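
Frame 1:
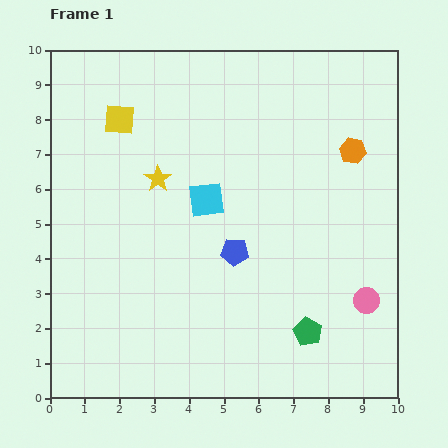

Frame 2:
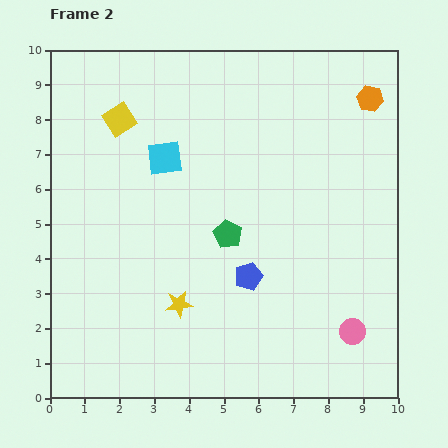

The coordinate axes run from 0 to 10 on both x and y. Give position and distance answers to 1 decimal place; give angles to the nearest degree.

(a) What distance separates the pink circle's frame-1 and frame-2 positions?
1.0

The pink circle moved from (9.1, 2.8) to (8.7, 1.9), a distance of √(0.4² + 0.9²) ≈ 1.0.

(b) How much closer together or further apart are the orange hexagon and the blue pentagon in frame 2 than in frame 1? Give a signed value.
+1.7

Distance in frame 1: 4.5. Distance in frame 2: 6.2.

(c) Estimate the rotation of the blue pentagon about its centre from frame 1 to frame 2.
24° counter-clockwise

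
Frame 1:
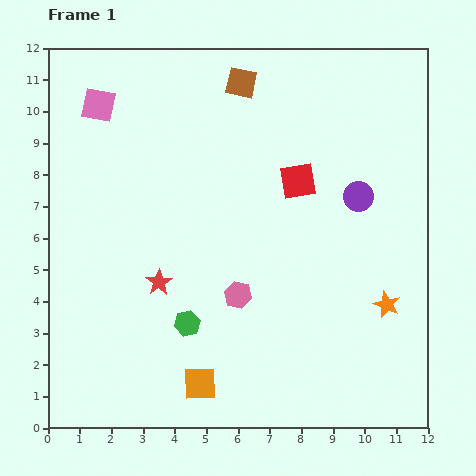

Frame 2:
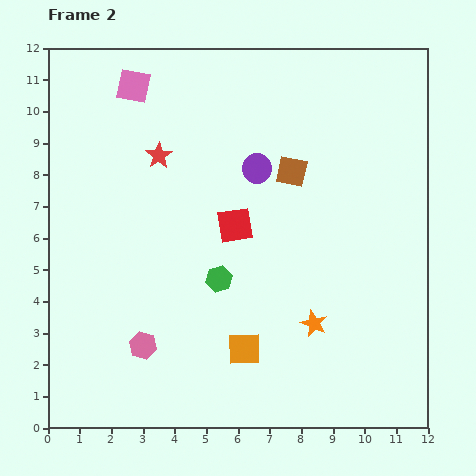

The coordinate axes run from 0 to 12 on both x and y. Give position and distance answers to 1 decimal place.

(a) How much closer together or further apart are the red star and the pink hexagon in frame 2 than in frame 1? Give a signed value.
+3.5

Distance in frame 1: 2.5. Distance in frame 2: 6.0.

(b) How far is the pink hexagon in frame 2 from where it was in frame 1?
3.4

The pink hexagon moved from (6.0, 4.2) to (3.0, 2.6), a distance of √(3.0² + 1.6²) ≈ 3.4.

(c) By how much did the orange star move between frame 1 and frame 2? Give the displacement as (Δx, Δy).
(-2.3, -0.6)

The orange star was at (10.7, 3.9) in frame 1 and (8.4, 3.3) in frame 2.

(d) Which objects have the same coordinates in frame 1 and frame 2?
none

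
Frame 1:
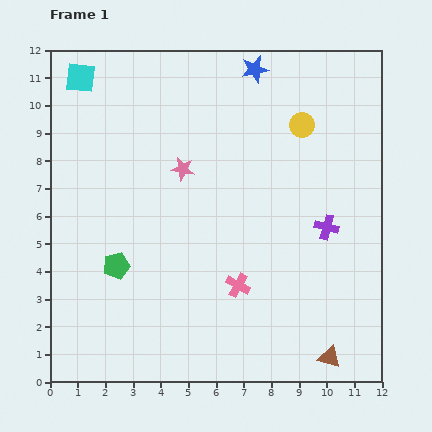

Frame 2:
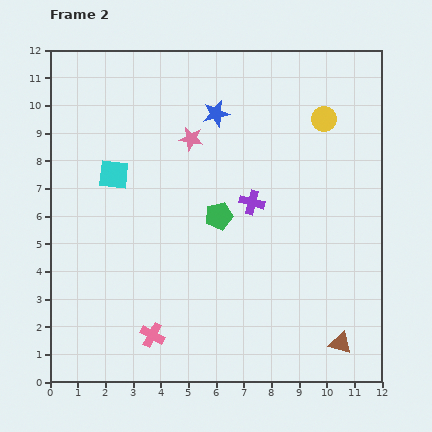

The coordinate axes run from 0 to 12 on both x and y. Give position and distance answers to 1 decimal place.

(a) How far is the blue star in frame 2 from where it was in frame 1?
2.1

The blue star moved from (7.4, 11.3) to (6.0, 9.7), a distance of √(1.4² + 1.6²) ≈ 2.1.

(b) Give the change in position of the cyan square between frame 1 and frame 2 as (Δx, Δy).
(1.2, -3.5)

The cyan square was at (1.1, 11.0) in frame 1 and (2.3, 7.5) in frame 2.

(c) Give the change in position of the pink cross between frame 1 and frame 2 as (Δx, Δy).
(-3.1, -1.8)

The pink cross was at (6.8, 3.5) in frame 1 and (3.7, 1.7) in frame 2.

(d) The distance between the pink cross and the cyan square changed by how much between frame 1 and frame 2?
-3.4

Distance in frame 1: 9.4. Distance in frame 2: 6.0.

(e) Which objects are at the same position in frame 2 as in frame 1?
none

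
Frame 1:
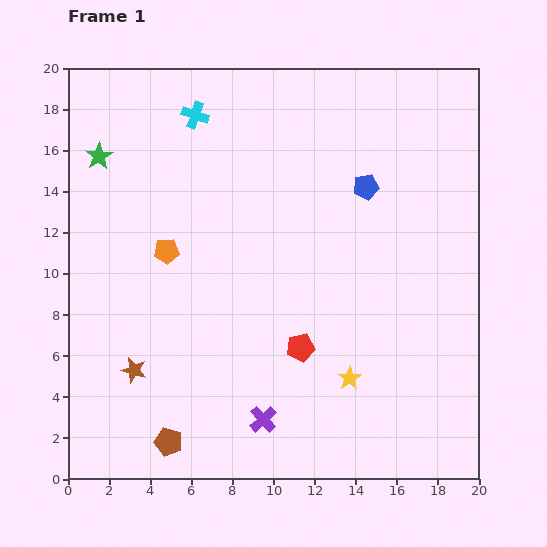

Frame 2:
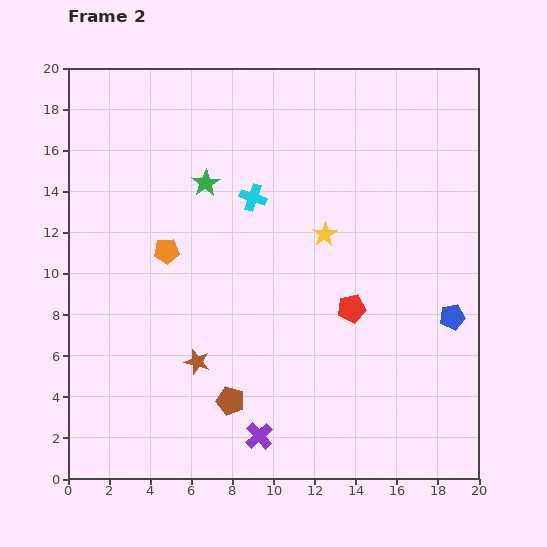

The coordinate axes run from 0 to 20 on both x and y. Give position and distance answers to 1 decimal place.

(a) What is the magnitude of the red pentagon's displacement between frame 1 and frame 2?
3.1

The red pentagon moved from (11.3, 6.4) to (13.8, 8.3), a distance of √(2.5² + 1.9²) ≈ 3.1.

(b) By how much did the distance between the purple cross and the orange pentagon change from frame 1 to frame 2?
+0.6

Distance in frame 1: 9.5. Distance in frame 2: 10.1.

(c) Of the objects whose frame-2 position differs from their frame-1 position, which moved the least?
the purple cross

(moved 0.8)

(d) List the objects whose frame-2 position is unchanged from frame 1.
the orange pentagon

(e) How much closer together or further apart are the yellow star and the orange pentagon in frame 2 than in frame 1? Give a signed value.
-3.1

Distance in frame 1: 10.8. Distance in frame 2: 7.7.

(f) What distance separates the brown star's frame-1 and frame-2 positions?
3.1

The brown star moved from (3.2, 5.3) to (6.3, 5.7), a distance of √(3.1² + 0.4²) ≈ 3.1.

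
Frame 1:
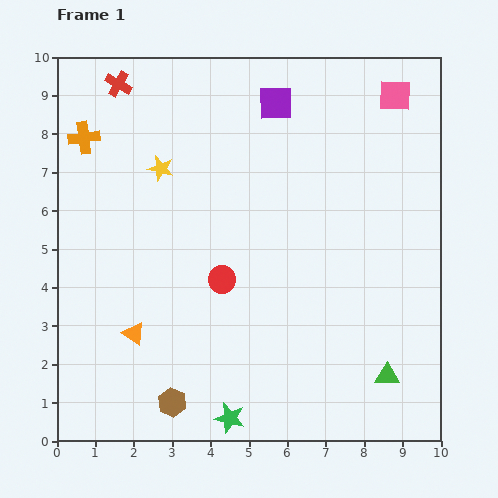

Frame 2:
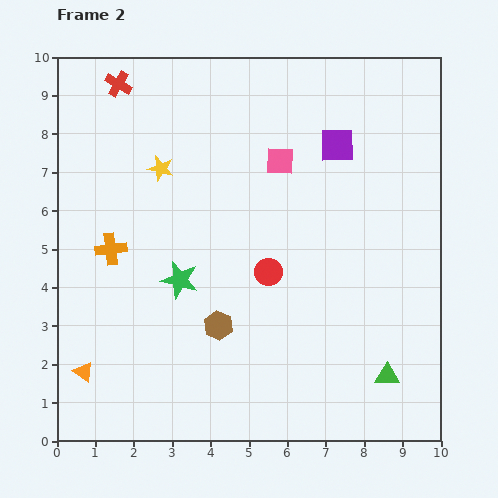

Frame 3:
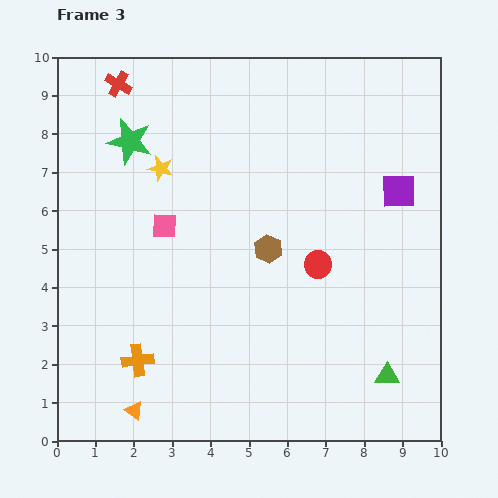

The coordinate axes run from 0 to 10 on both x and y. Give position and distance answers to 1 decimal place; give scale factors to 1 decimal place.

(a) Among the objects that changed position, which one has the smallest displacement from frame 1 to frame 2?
the red circle

(moved 1.2)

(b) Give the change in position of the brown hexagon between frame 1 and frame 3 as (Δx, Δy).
(2.5, 4.0)

The brown hexagon was at (3.0, 1.0) in frame 1 and (5.5, 5.0) in frame 3.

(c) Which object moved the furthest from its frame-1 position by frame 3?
the green star

(moved 7.7; next 6.9)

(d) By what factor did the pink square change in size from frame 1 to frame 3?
0.8×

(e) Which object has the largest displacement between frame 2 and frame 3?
the green star

(moved 3.8; next 3.4)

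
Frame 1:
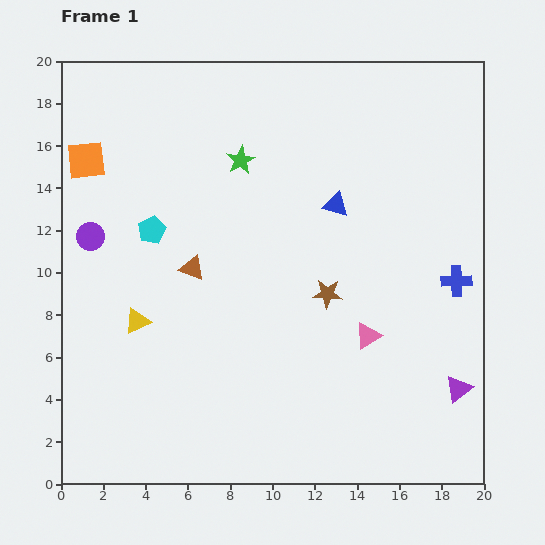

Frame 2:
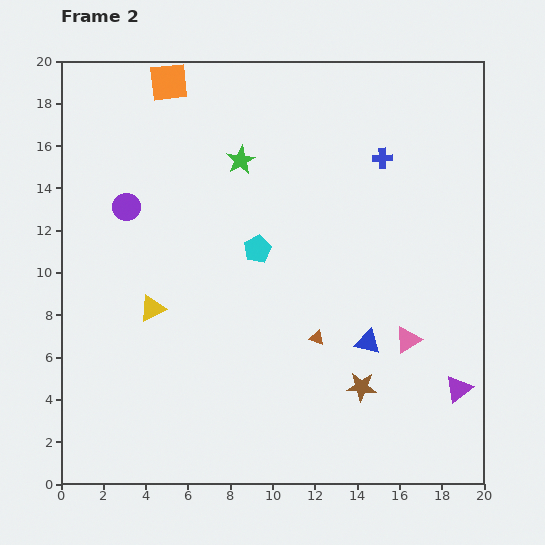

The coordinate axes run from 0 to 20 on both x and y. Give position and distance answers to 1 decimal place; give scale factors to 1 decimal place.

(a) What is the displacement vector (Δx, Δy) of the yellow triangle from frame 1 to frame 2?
(0.7, 0.6)

The yellow triangle was at (3.6, 7.7) in frame 1 and (4.3, 8.3) in frame 2.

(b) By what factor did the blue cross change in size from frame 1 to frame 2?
0.7×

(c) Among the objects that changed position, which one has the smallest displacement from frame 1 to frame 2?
the yellow triangle

(moved 0.9)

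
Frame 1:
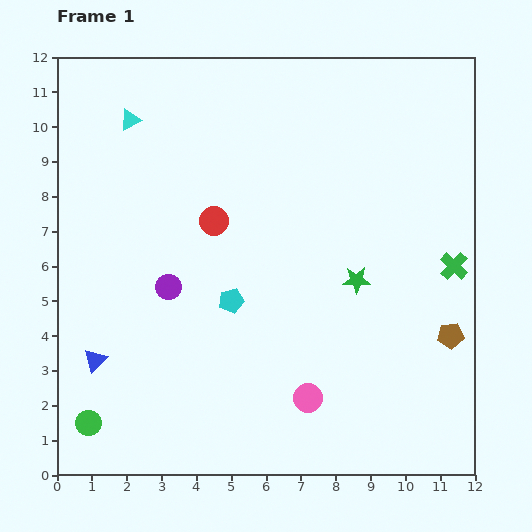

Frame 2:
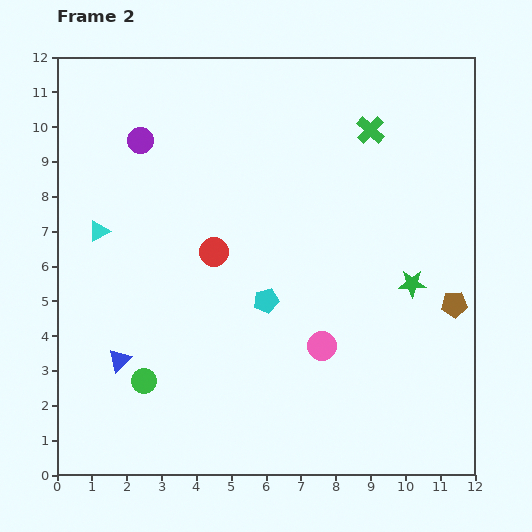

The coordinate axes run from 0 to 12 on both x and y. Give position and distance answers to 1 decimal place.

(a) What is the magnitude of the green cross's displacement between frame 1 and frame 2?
4.6

The green cross moved from (11.4, 6.0) to (9.0, 9.9), a distance of √(2.4² + 3.9²) ≈ 4.6.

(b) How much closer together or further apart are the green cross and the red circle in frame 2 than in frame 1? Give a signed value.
-1.3

Distance in frame 1: 7.0. Distance in frame 2: 5.7.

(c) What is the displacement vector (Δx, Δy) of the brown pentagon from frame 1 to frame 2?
(0.1, 0.9)

The brown pentagon was at (11.3, 4.0) in frame 1 and (11.4, 4.9) in frame 2.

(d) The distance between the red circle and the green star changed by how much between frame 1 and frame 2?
+1.4

Distance in frame 1: 4.4. Distance in frame 2: 5.8.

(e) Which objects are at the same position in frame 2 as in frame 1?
none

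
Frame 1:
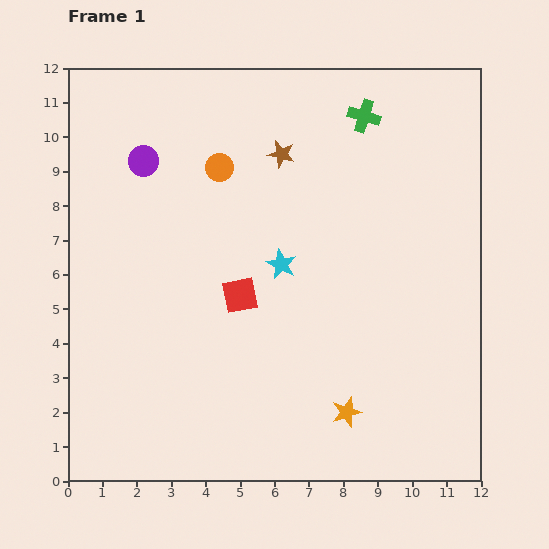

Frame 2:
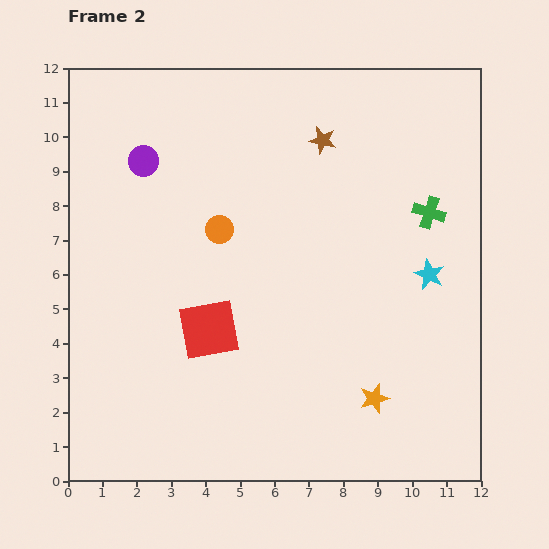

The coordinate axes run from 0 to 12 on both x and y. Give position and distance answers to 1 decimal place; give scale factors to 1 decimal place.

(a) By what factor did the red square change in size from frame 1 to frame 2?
1.7×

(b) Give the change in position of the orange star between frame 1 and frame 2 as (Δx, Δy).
(0.8, 0.4)

The orange star was at (8.1, 2.0) in frame 1 and (8.9, 2.4) in frame 2.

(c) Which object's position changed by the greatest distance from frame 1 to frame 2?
the cyan star

(moved 4.3; next 3.4)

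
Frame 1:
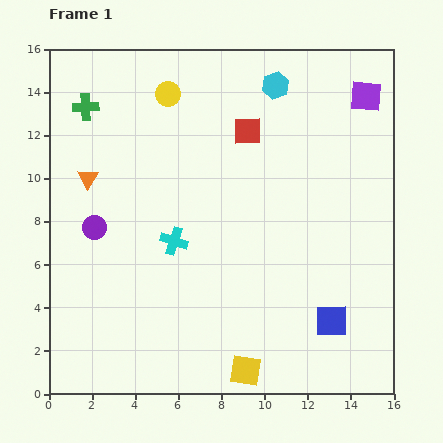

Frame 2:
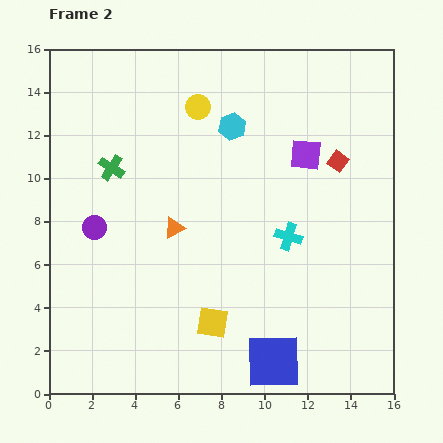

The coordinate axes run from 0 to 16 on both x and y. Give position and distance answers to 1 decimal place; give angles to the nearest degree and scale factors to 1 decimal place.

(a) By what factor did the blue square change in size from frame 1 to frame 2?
1.7×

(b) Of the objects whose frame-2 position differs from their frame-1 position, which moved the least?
the yellow circle

(moved 1.5)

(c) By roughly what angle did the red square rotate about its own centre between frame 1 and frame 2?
36° clockwise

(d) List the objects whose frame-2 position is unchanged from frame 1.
the purple circle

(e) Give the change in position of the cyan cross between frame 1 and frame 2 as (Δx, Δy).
(5.3, 0.2)

The cyan cross was at (5.8, 7.1) in frame 1 and (11.1, 7.3) in frame 2.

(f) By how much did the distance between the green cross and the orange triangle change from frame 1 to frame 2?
+0.7

Distance in frame 1: 3.3. Distance in frame 2: 4.0.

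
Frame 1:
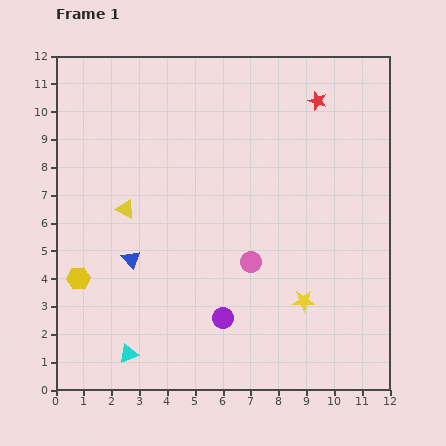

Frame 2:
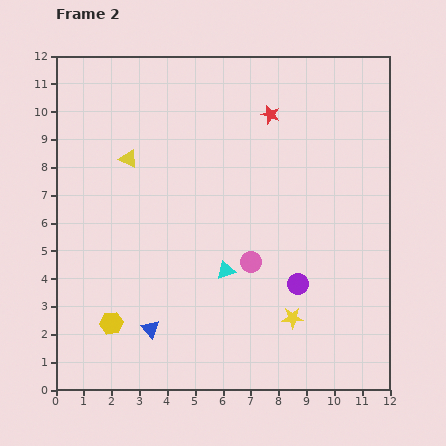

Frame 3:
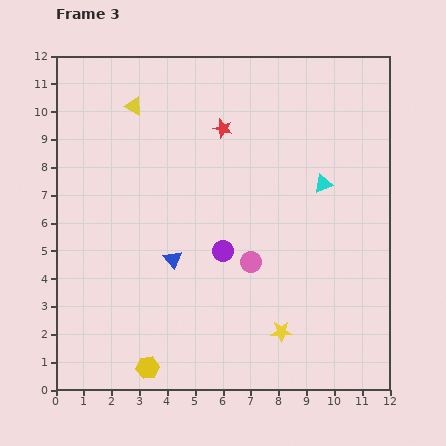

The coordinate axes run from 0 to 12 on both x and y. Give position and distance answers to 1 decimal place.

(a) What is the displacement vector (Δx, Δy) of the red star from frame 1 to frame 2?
(-1.7, -0.5)

The red star was at (9.4, 10.4) in frame 1 and (7.7, 9.9) in frame 2.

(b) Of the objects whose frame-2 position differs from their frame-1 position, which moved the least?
the yellow star

(moved 0.7)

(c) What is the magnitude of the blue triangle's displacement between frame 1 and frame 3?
1.5

The blue triangle moved from (2.7, 4.7) to (4.2, 4.7), a distance of √(1.5² + 0.0²) ≈ 1.5.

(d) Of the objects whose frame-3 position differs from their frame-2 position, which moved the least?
the yellow star

(moved 0.6)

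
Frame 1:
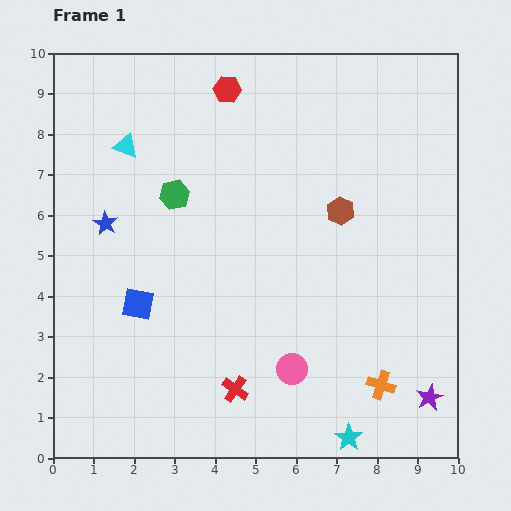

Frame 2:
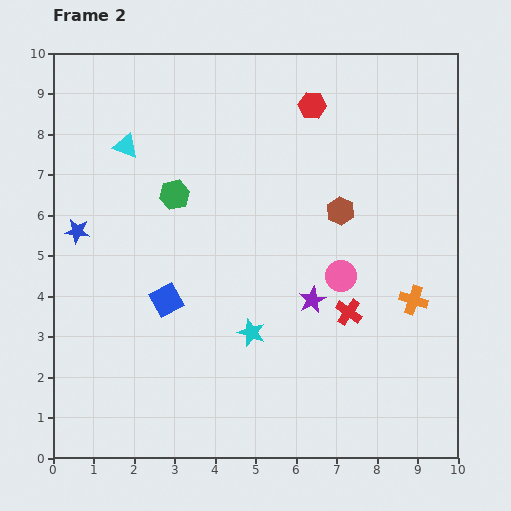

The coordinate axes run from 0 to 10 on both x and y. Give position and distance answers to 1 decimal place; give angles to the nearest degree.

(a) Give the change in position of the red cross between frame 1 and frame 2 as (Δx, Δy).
(2.8, 1.9)

The red cross was at (4.5, 1.7) in frame 1 and (7.3, 3.6) in frame 2.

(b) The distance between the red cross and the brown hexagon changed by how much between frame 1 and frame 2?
-2.6

Distance in frame 1: 5.1. Distance in frame 2: 2.5.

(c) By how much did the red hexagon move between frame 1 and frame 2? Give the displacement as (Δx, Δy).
(2.1, -0.4)

The red hexagon was at (4.3, 9.1) in frame 1 and (6.4, 8.7) in frame 2.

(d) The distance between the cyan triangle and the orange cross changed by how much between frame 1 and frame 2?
-0.5

Distance in frame 1: 8.6. Distance in frame 2: 8.1.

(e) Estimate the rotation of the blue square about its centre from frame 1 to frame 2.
39° counter-clockwise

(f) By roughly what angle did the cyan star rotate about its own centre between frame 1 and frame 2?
16° counter-clockwise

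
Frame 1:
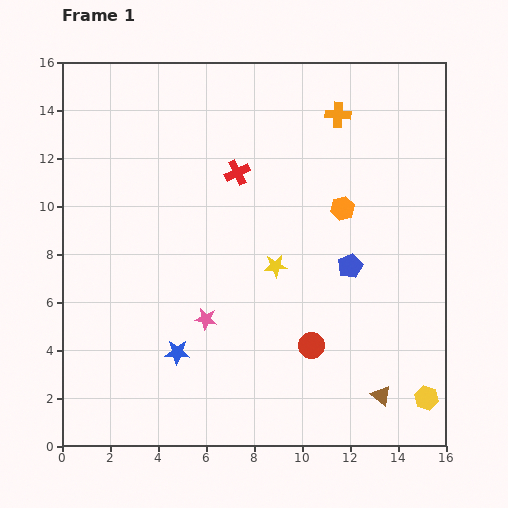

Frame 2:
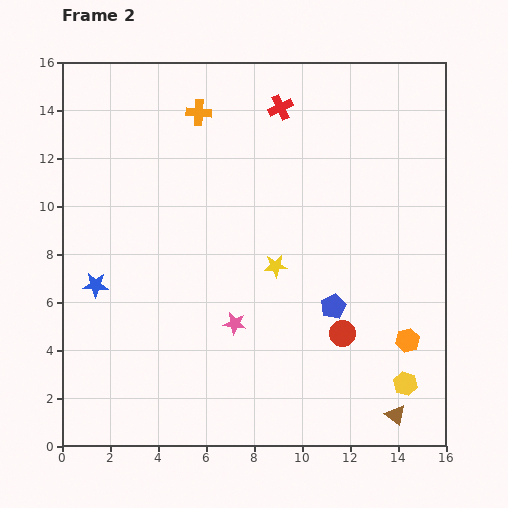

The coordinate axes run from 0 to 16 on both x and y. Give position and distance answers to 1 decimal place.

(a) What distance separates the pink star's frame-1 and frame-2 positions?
1.2

The pink star moved from (6.0, 5.3) to (7.2, 5.1), a distance of √(1.2² + 0.2²) ≈ 1.2.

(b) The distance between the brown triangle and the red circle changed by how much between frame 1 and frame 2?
+0.4

Distance in frame 1: 3.6. Distance in frame 2: 4.0.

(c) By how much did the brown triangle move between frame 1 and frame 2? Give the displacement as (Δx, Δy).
(0.6, -0.8)

The brown triangle was at (13.3, 2.1) in frame 1 and (13.9, 1.3) in frame 2.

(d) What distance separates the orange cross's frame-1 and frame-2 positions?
5.8

The orange cross moved from (11.5, 13.8) to (5.7, 13.9), a distance of √(5.8² + 0.1²) ≈ 5.8.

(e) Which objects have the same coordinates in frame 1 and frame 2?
the yellow star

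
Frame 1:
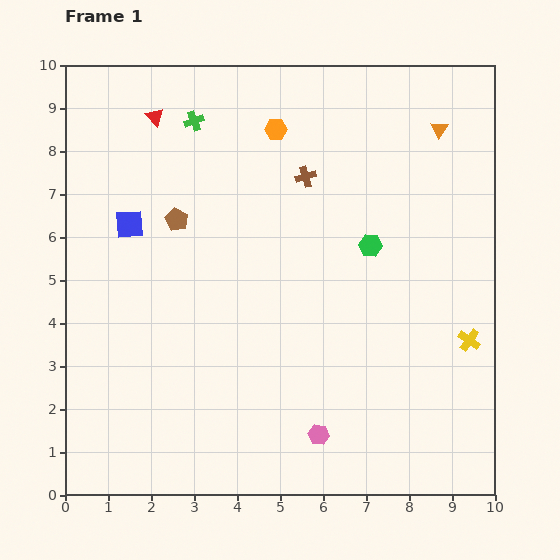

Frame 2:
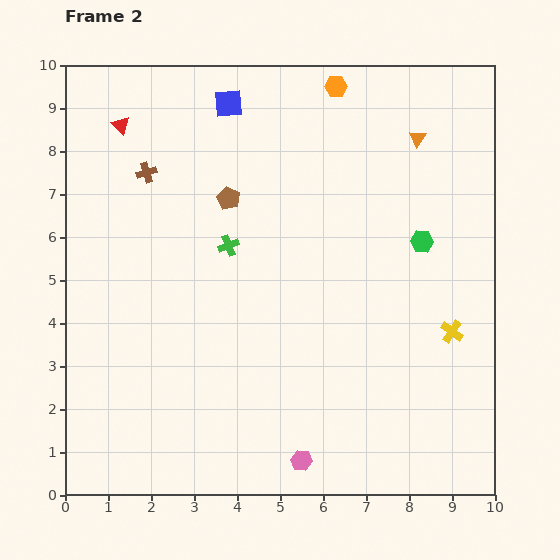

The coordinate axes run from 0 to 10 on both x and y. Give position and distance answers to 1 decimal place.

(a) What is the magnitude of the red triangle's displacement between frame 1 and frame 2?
0.8

The red triangle moved from (2.1, 8.8) to (1.3, 8.6), a distance of √(0.8² + 0.2²) ≈ 0.8.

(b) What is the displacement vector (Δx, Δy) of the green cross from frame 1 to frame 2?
(0.8, -2.9)

The green cross was at (3.0, 8.7) in frame 1 and (3.8, 5.8) in frame 2.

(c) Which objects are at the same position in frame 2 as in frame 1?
none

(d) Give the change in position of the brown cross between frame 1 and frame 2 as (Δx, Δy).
(-3.7, 0.1)

The brown cross was at (5.6, 7.4) in frame 1 and (1.9, 7.5) in frame 2.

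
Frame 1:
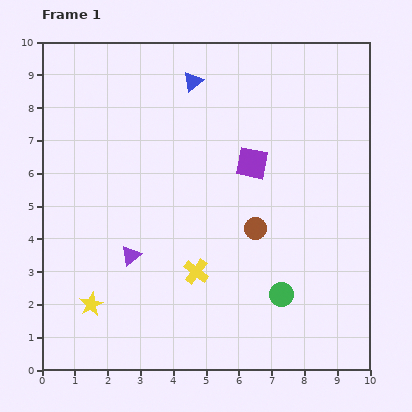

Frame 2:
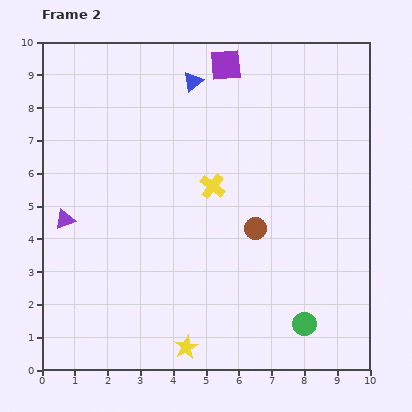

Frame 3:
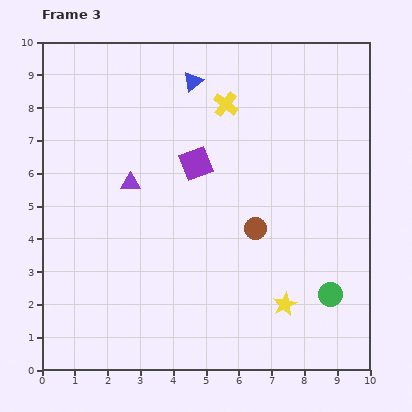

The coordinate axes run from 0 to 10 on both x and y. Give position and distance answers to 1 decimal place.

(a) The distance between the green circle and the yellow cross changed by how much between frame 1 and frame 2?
+2.3

Distance in frame 1: 2.7. Distance in frame 2: 5.0.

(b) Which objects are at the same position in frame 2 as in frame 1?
the blue triangle, the brown circle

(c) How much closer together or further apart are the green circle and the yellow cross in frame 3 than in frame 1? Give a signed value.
+3.9

Distance in frame 1: 2.7. Distance in frame 3: 6.6.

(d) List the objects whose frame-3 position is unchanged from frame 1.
the blue triangle, the brown circle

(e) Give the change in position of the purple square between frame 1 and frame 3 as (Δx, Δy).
(-1.7, 0.0)

The purple square was at (6.4, 6.3) in frame 1 and (4.7, 6.3) in frame 3.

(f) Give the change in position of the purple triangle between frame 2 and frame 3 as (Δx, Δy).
(2.0, 1.1)

The purple triangle was at (0.7, 4.6) in frame 2 and (2.7, 5.7) in frame 3.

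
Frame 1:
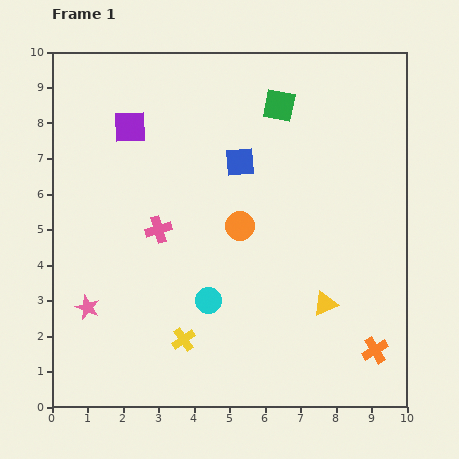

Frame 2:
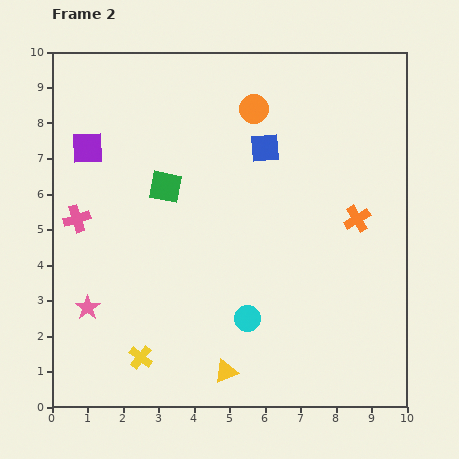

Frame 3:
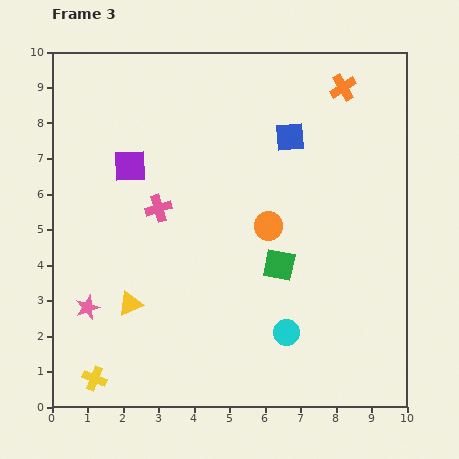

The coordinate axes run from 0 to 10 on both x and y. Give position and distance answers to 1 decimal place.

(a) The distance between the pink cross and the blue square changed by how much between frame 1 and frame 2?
+2.7

Distance in frame 1: 3.0. Distance in frame 2: 5.7.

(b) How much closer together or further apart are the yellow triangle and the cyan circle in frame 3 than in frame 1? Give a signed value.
+1.2

Distance in frame 1: 3.3. Distance in frame 3: 4.5.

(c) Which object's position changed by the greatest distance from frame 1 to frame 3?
the orange cross

(moved 7.5; next 5.5)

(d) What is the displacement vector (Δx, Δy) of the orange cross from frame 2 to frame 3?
(-0.4, 3.7)

The orange cross was at (8.6, 5.3) in frame 2 and (8.2, 9.0) in frame 3.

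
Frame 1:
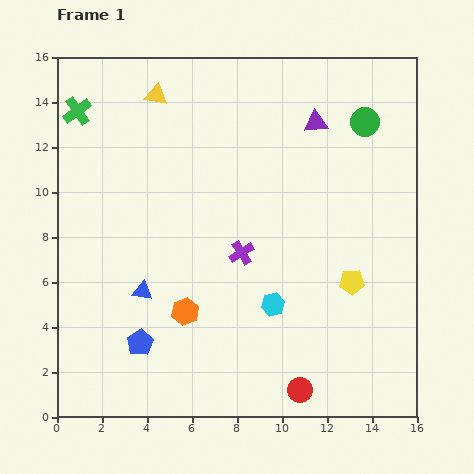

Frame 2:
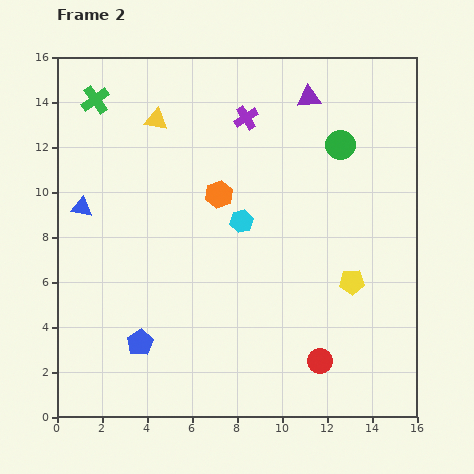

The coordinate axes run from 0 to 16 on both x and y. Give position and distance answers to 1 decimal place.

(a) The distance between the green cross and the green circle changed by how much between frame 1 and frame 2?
-1.7

Distance in frame 1: 12.8. Distance in frame 2: 11.1.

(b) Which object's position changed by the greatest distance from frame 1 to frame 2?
the purple cross

(moved 6.0; next 5.4)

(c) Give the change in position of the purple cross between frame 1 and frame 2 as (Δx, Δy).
(0.2, 6.0)

The purple cross was at (8.2, 7.3) in frame 1 and (8.4, 13.3) in frame 2.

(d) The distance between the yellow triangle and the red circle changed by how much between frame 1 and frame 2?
-1.6

Distance in frame 1: 14.6. Distance in frame 2: 13.0.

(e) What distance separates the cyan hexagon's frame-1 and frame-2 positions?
4.0

The cyan hexagon moved from (9.6, 5.0) to (8.2, 8.7), a distance of √(1.4² + 3.7²) ≈ 4.0.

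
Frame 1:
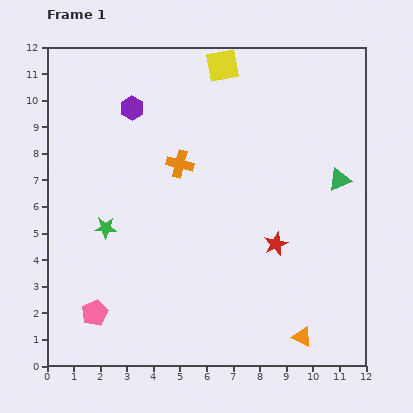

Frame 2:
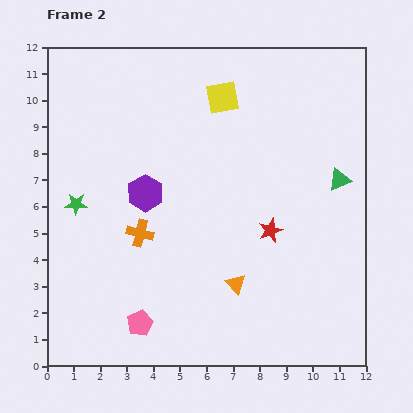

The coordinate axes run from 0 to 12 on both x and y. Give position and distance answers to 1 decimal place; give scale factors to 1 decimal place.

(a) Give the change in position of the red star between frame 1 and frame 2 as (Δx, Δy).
(-0.2, 0.5)

The red star was at (8.6, 4.6) in frame 1 and (8.4, 5.1) in frame 2.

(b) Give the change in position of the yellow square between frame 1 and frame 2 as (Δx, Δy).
(0.0, -1.2)

The yellow square was at (6.6, 11.3) in frame 1 and (6.6, 10.1) in frame 2.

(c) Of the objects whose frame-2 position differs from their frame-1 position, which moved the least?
the red star

(moved 0.5)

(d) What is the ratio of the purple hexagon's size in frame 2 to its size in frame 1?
1.5×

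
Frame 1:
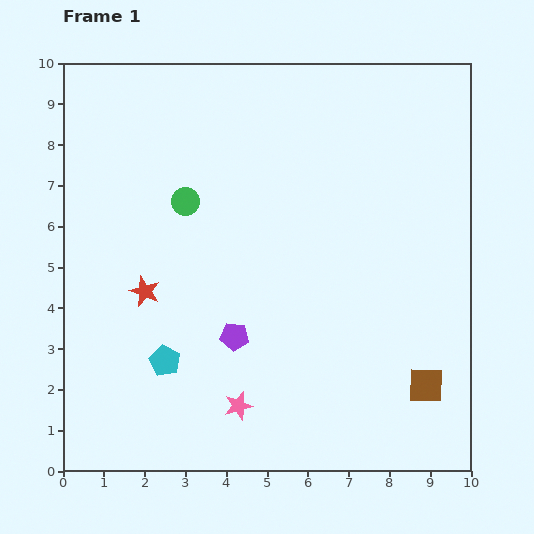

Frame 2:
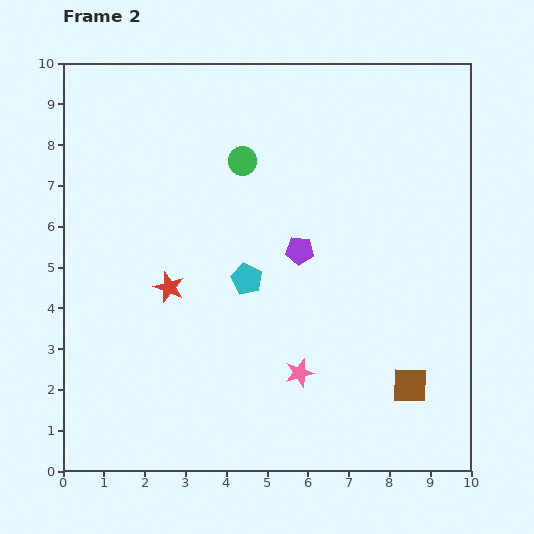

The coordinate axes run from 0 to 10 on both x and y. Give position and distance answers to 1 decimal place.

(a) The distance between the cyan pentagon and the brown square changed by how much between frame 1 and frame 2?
-1.6

Distance in frame 1: 6.4. Distance in frame 2: 4.8.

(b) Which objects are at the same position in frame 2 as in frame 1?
none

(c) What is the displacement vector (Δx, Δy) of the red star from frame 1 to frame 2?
(0.6, 0.1)

The red star was at (2.0, 4.4) in frame 1 and (2.6, 4.5) in frame 2.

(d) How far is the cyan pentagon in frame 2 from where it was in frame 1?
2.8

The cyan pentagon moved from (2.5, 2.7) to (4.5, 4.7), a distance of √(2.0² + 2.0²) ≈ 2.8.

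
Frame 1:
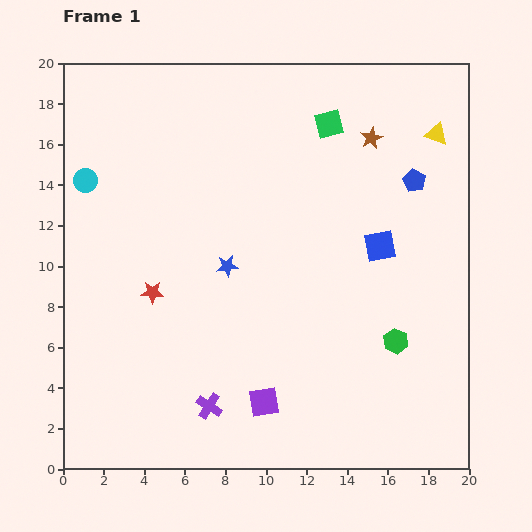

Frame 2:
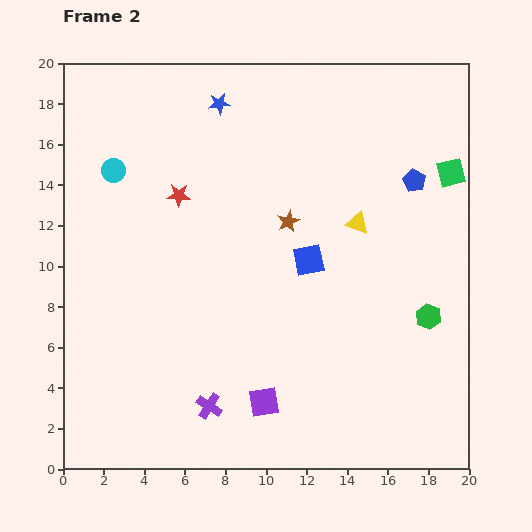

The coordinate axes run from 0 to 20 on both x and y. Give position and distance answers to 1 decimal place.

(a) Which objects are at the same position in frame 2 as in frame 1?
the blue pentagon, the purple square, the purple cross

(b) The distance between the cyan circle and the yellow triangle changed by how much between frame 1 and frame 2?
-5.2

Distance in frame 1: 17.5. Distance in frame 2: 12.3.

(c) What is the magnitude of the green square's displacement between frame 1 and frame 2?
6.5

The green square moved from (13.1, 17.0) to (19.1, 14.6), a distance of √(6.0² + 2.4²) ≈ 6.5.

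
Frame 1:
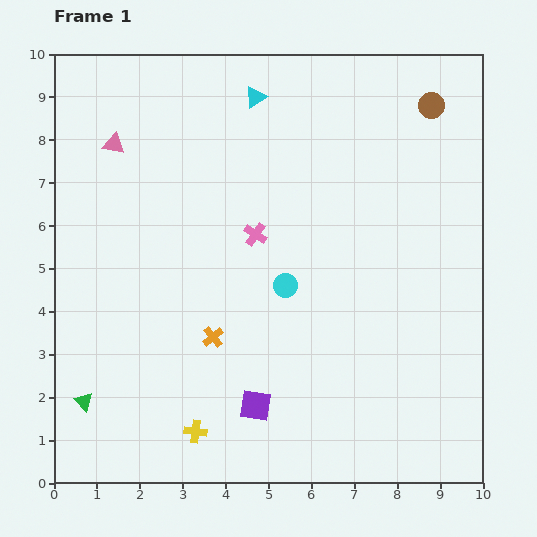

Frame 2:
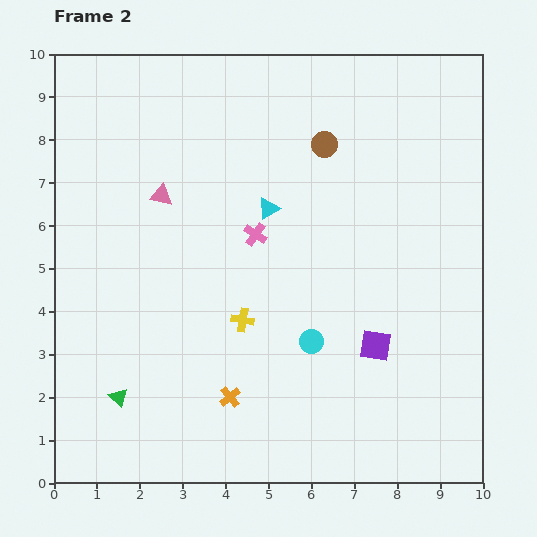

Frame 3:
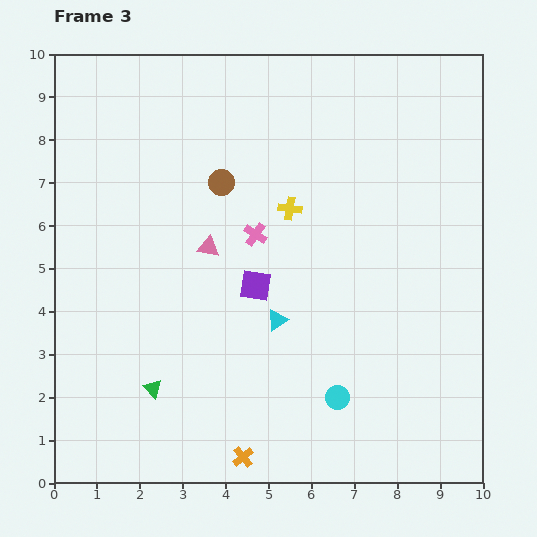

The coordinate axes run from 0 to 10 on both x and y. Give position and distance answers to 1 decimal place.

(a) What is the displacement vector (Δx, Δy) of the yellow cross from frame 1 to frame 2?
(1.1, 2.6)

The yellow cross was at (3.3, 1.2) in frame 1 and (4.4, 3.8) in frame 2.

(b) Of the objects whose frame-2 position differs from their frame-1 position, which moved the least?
the green triangle

(moved 0.8)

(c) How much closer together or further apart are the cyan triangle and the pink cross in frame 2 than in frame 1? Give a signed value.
-2.5

Distance in frame 1: 3.2. Distance in frame 2: 0.7.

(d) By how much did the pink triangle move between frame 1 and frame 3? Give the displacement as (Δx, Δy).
(2.2, -2.4)

The pink triangle was at (1.4, 7.9) in frame 1 and (3.6, 5.5) in frame 3.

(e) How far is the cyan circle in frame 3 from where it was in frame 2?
1.4

The cyan circle moved from (6.0, 3.3) to (6.6, 2.0), a distance of √(0.6² + 1.3²) ≈ 1.4.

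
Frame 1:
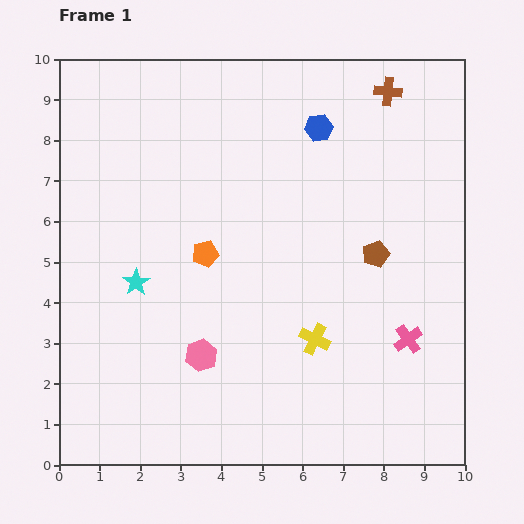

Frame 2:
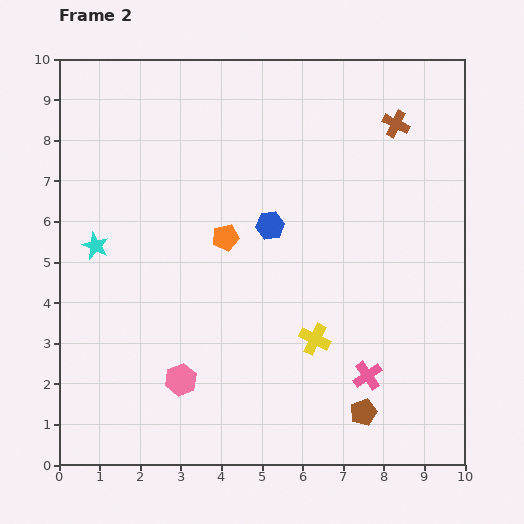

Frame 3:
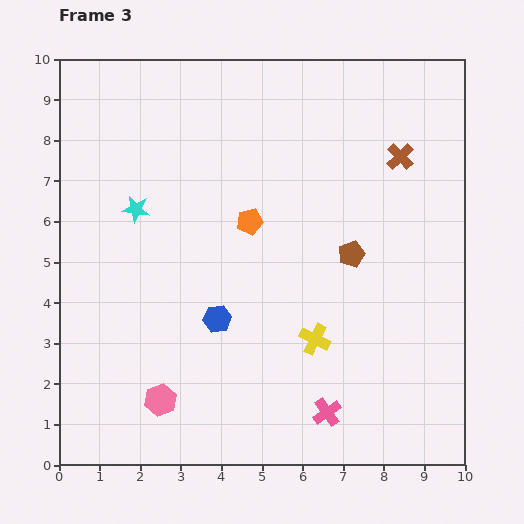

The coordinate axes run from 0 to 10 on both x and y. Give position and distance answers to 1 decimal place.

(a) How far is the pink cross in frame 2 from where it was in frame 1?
1.3

The pink cross moved from (8.6, 3.1) to (7.6, 2.2), a distance of √(1.0² + 0.9²) ≈ 1.3.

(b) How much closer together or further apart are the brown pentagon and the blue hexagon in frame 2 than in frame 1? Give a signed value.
+1.7

Distance in frame 1: 3.4. Distance in frame 2: 5.1.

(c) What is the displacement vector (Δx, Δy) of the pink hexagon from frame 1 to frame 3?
(-1.0, -1.1)

The pink hexagon was at (3.5, 2.7) in frame 1 and (2.5, 1.6) in frame 3.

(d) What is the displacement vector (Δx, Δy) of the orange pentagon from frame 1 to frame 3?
(1.1, 0.8)

The orange pentagon was at (3.6, 5.2) in frame 1 and (4.7, 6.0) in frame 3.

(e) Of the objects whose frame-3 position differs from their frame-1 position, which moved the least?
the brown pentagon

(moved 0.6)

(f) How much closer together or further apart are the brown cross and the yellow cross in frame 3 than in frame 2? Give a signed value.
-0.7

Distance in frame 2: 5.7. Distance in frame 3: 5.0.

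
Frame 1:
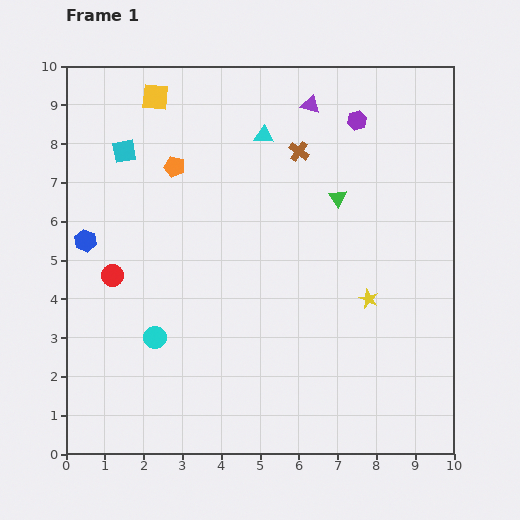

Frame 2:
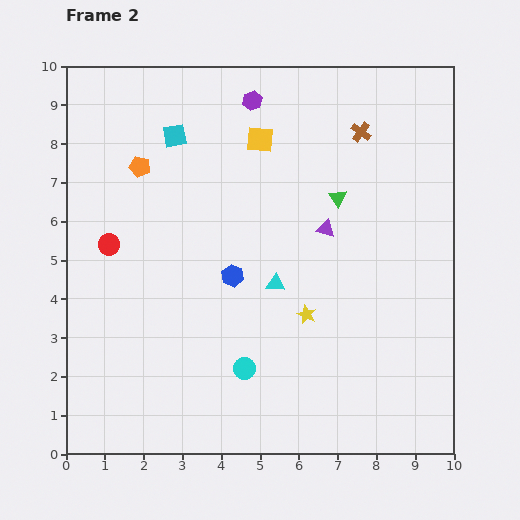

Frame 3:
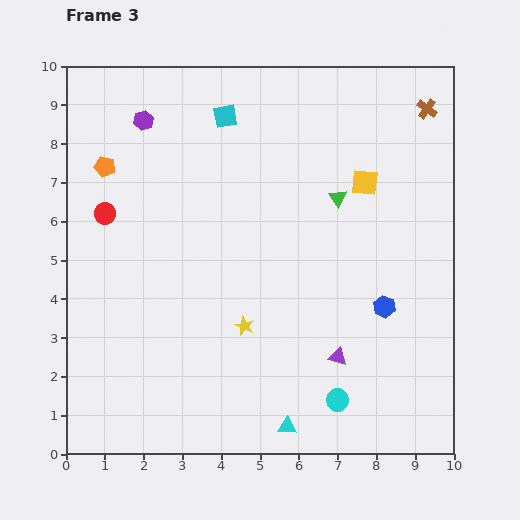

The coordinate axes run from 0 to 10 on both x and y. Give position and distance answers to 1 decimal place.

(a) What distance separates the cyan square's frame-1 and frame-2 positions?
1.4

The cyan square moved from (1.5, 7.8) to (2.8, 8.2), a distance of √(1.3² + 0.4²) ≈ 1.4.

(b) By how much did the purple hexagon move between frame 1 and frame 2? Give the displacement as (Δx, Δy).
(-2.7, 0.5)

The purple hexagon was at (7.5, 8.6) in frame 1 and (4.8, 9.1) in frame 2.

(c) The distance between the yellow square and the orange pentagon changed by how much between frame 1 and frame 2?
+1.3

Distance in frame 1: 1.9. Distance in frame 2: 3.2.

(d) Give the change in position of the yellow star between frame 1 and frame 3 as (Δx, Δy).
(-3.2, -0.7)

The yellow star was at (7.8, 4.0) in frame 1 and (4.6, 3.3) in frame 3.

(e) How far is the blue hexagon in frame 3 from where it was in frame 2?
4.0

The blue hexagon moved from (4.3, 4.6) to (8.2, 3.8), a distance of √(3.9² + 0.8²) ≈ 4.0.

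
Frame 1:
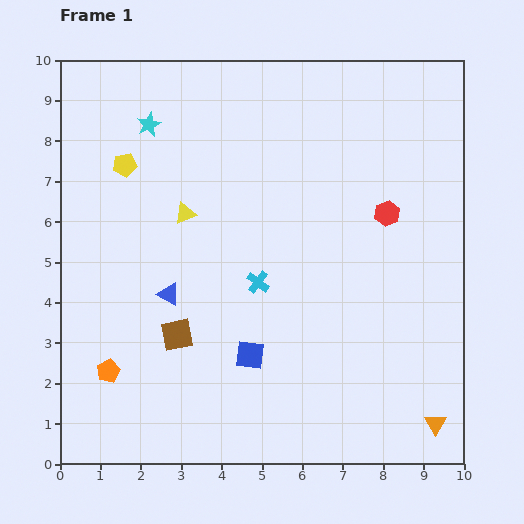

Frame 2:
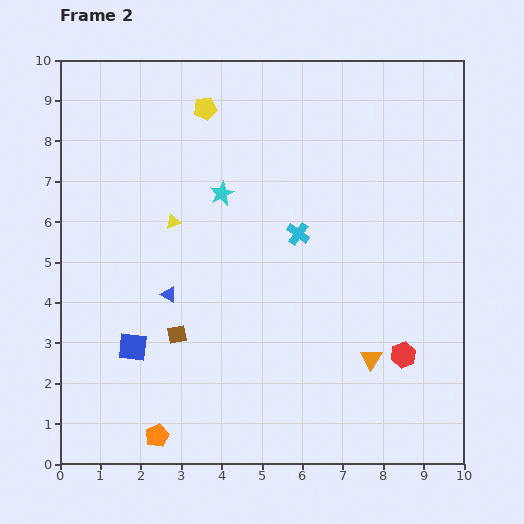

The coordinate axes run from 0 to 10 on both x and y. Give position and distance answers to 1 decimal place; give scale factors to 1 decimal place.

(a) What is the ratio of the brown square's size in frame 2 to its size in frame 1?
0.6×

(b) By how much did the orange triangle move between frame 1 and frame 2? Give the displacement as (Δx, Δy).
(-1.6, 1.6)

The orange triangle was at (9.3, 1.0) in frame 1 and (7.7, 2.6) in frame 2.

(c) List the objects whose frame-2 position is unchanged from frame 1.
the blue triangle, the brown square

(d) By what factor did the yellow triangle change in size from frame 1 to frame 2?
0.7×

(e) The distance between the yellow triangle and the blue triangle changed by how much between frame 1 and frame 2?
-0.2

Distance in frame 1: 2.0. Distance in frame 2: 1.8.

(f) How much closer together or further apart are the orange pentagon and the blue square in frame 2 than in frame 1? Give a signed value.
-1.2

Distance in frame 1: 3.5. Distance in frame 2: 2.3.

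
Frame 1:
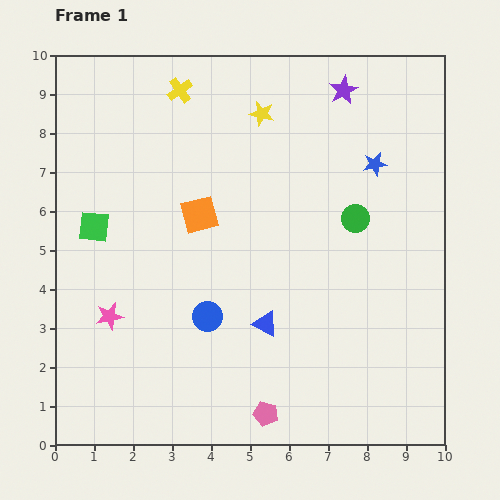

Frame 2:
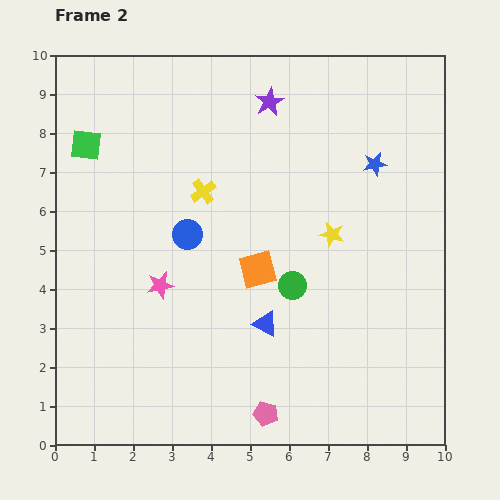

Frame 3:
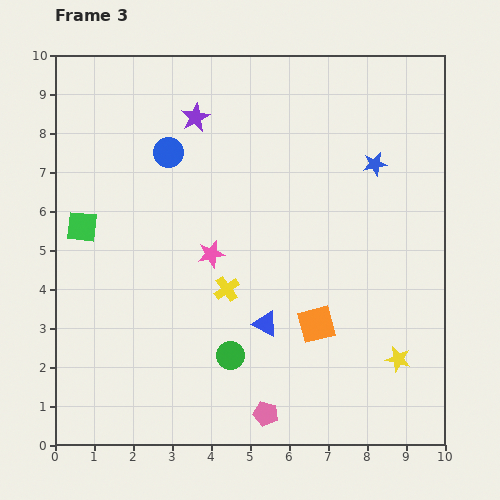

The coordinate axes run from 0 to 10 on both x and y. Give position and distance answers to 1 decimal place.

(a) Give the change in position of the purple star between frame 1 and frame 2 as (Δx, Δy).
(-1.9, -0.3)

The purple star was at (7.4, 9.1) in frame 1 and (5.5, 8.8) in frame 2.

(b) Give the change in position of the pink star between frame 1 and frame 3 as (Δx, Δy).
(2.6, 1.6)

The pink star was at (1.4, 3.3) in frame 1 and (4.0, 4.9) in frame 3.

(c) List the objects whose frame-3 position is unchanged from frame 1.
the blue star, the blue triangle, the pink pentagon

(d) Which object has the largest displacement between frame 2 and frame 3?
the yellow star

(moved 3.6; next 2.6)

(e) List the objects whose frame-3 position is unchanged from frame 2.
the blue star, the blue triangle, the pink pentagon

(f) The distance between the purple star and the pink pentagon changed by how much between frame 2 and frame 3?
-0.2

Distance in frame 2: 8.0. Distance in frame 3: 7.8.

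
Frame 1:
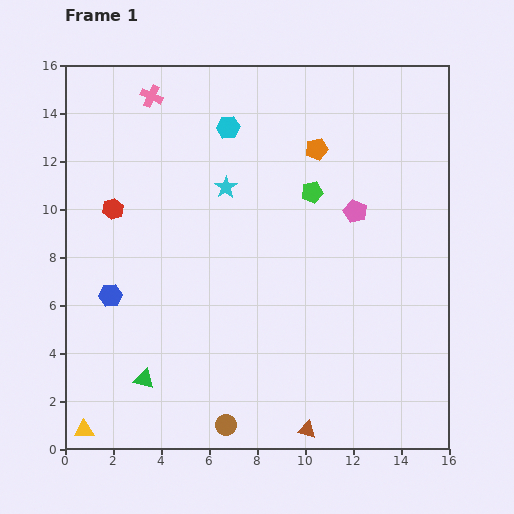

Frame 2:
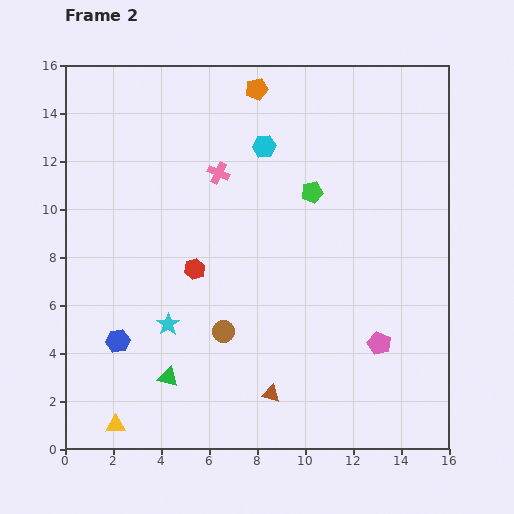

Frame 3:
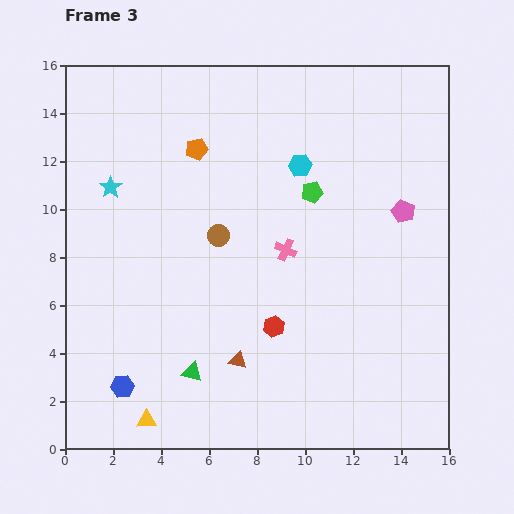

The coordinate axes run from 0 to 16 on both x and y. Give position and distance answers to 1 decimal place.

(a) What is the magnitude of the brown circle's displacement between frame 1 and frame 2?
3.9

The brown circle moved from (6.7, 1.0) to (6.6, 4.9), a distance of √(0.1² + 3.9²) ≈ 3.9.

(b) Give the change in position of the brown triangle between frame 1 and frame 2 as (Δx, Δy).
(-1.5, 1.5)

The brown triangle was at (10.1, 0.8) in frame 1 and (8.6, 2.3) in frame 2.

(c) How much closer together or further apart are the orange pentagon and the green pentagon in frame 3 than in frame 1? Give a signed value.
+3.3

Distance in frame 1: 1.8. Distance in frame 3: 5.1.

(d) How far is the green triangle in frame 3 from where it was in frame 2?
1.0

The green triangle moved from (4.3, 3.0) to (5.3, 3.2), a distance of √(1.0² + 0.2²) ≈ 1.0.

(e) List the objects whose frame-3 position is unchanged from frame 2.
the green pentagon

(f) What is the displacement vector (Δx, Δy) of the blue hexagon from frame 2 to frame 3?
(0.2, -1.9)

The blue hexagon was at (2.2, 4.5) in frame 2 and (2.4, 2.6) in frame 3.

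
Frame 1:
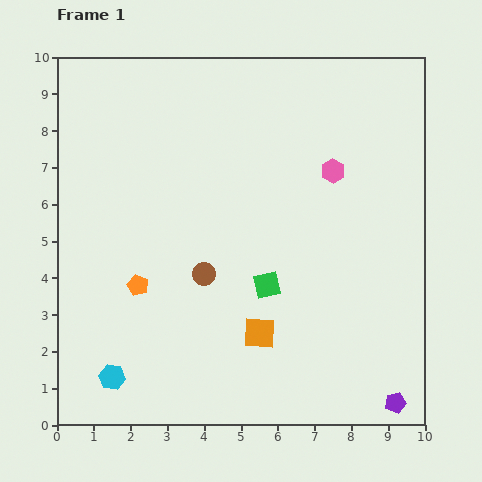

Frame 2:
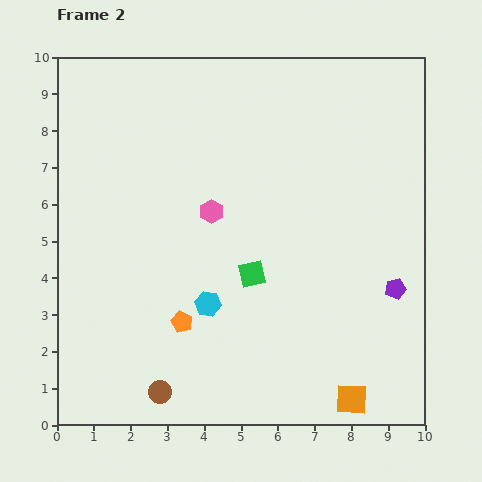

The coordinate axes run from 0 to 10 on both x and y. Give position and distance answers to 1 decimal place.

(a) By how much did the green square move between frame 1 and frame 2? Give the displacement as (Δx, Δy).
(-0.4, 0.3)

The green square was at (5.7, 3.8) in frame 1 and (5.3, 4.1) in frame 2.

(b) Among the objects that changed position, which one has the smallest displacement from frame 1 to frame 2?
the green square

(moved 0.5)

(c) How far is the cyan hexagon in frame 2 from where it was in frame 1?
3.3

The cyan hexagon moved from (1.5, 1.3) to (4.1, 3.3), a distance of √(2.6² + 2.0²) ≈ 3.3.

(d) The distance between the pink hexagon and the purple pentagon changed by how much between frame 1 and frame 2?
-1.1

Distance in frame 1: 6.5. Distance in frame 2: 5.4.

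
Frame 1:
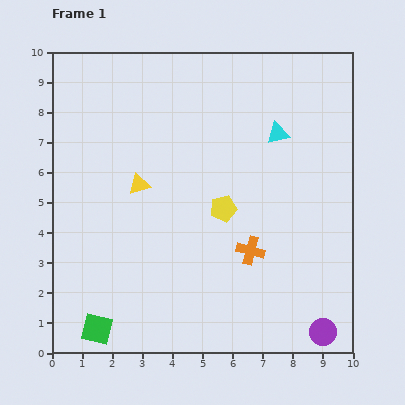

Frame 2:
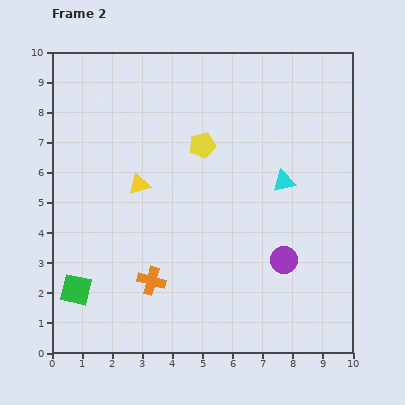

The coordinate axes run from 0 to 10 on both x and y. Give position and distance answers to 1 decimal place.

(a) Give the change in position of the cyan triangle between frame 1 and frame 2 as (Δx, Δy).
(0.2, -1.6)

The cyan triangle was at (7.5, 7.3) in frame 1 and (7.7, 5.7) in frame 2.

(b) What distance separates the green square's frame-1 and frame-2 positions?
1.5

The green square moved from (1.5, 0.8) to (0.8, 2.1), a distance of √(0.7² + 1.3²) ≈ 1.5.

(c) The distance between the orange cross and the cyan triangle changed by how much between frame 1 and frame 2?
+1.5

Distance in frame 1: 4.0. Distance in frame 2: 5.5.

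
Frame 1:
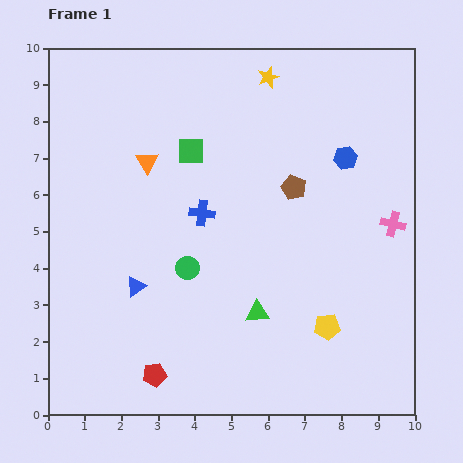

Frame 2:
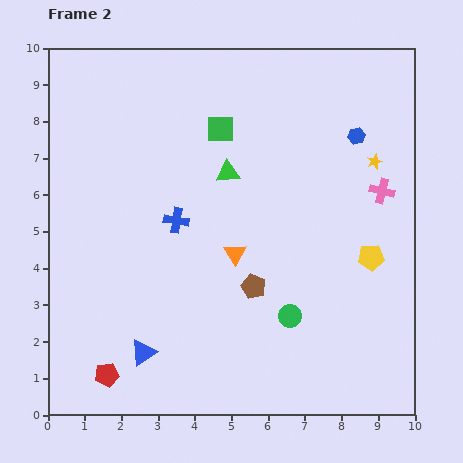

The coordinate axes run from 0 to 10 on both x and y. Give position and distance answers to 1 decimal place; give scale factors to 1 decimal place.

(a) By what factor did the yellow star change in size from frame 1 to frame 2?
0.7×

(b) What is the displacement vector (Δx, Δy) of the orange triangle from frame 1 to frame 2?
(2.4, -2.5)

The orange triangle was at (2.7, 6.9) in frame 1 and (5.1, 4.4) in frame 2.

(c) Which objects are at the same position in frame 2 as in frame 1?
none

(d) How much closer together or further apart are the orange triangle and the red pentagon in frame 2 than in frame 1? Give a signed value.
-1.0

Distance in frame 1: 5.8. Distance in frame 2: 4.8.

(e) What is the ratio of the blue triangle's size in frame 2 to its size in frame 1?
1.3×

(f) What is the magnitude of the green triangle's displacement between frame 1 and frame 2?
3.9

The green triangle moved from (5.7, 2.8) to (4.9, 6.6), a distance of √(0.8² + 3.8²) ≈ 3.9.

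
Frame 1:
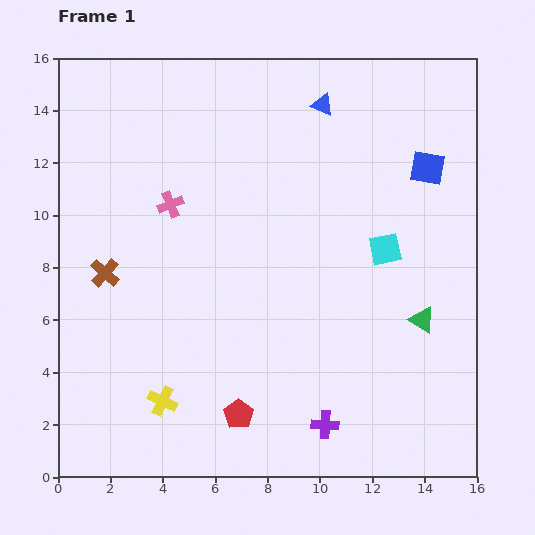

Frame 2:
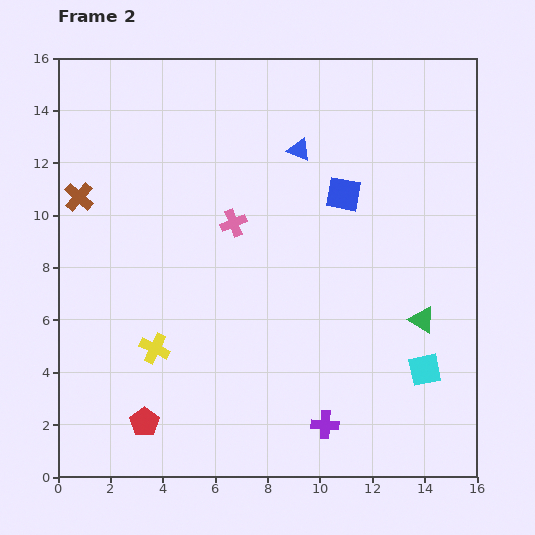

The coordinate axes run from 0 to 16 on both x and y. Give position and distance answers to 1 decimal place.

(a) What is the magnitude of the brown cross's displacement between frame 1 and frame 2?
3.1

The brown cross moved from (1.8, 7.8) to (0.8, 10.7), a distance of √(1.0² + 2.9²) ≈ 3.1.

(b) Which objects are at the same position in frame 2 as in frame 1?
the green triangle, the purple cross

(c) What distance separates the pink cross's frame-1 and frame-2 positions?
2.5

The pink cross moved from (4.3, 10.4) to (6.7, 9.7), a distance of √(2.4² + 0.7²) ≈ 2.5.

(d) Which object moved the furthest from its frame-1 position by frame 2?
the cyan square

(moved 4.8; next 3.6)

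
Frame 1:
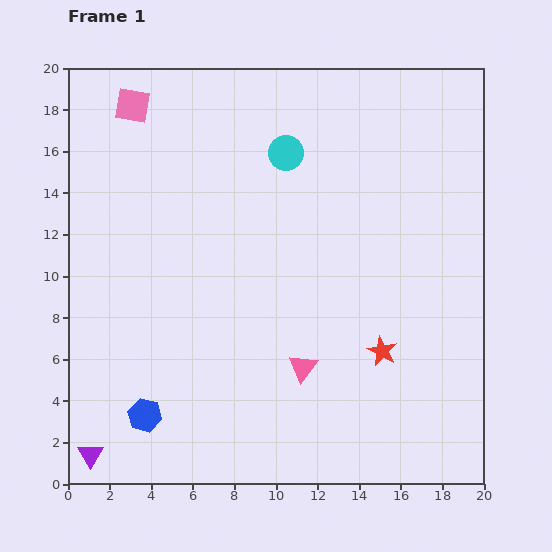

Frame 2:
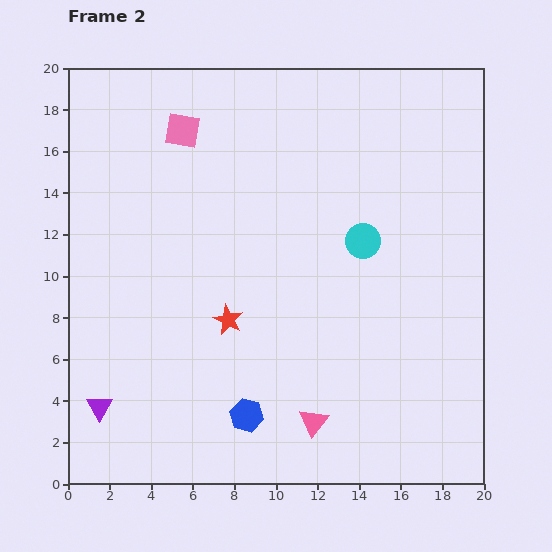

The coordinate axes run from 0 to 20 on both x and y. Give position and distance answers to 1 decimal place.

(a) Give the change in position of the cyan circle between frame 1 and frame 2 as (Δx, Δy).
(3.7, -4.2)

The cyan circle was at (10.5, 15.9) in frame 1 and (14.2, 11.7) in frame 2.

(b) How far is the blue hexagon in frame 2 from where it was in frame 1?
4.9

The blue hexagon moved from (3.7, 3.3) to (8.6, 3.3), a distance of √(4.9² + 0.0²) ≈ 4.9.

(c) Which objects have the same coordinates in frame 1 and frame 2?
none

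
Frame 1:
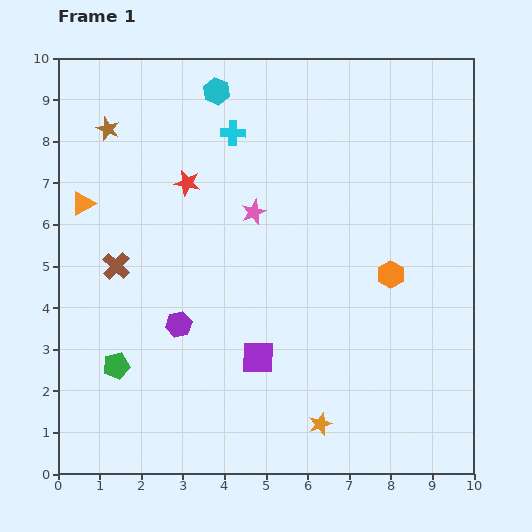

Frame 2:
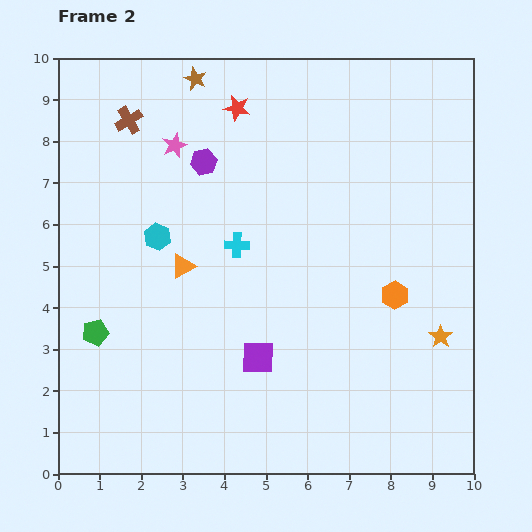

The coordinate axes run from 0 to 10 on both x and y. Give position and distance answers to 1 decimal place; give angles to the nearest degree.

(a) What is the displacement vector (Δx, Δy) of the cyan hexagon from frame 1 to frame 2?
(-1.4, -3.5)

The cyan hexagon was at (3.8, 9.2) in frame 1 and (2.4, 5.7) in frame 2.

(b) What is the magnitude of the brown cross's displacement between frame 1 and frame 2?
3.5

The brown cross moved from (1.4, 5.0) to (1.7, 8.5), a distance of √(0.3² + 3.5²) ≈ 3.5.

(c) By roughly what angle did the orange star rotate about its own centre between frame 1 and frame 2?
16° counter-clockwise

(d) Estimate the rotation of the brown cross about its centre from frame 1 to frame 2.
18° clockwise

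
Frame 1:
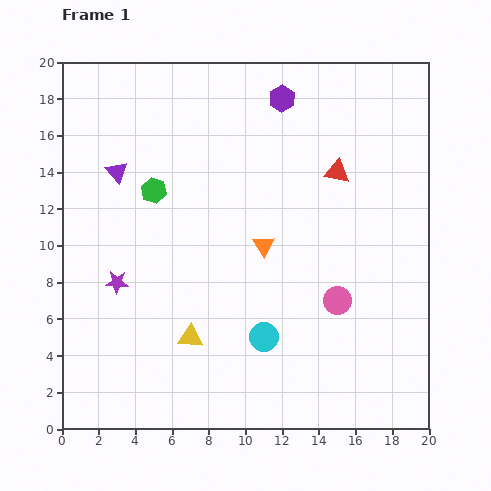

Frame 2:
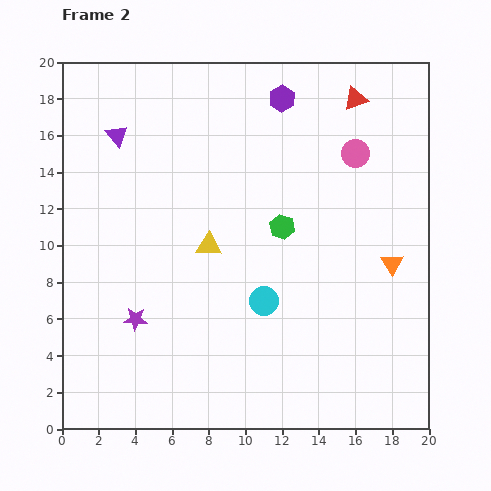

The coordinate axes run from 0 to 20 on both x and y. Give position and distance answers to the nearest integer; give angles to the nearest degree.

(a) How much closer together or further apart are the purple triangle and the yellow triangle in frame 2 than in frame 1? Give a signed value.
-2

Distance in frame 1: 10. Distance in frame 2: 8.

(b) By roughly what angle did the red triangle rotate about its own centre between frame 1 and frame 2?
31° counter-clockwise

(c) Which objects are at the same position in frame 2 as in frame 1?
the purple hexagon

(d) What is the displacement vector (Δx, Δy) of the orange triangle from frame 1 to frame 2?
(7, -1)

The orange triangle was at (11, 10) in frame 1 and (18, 9) in frame 2.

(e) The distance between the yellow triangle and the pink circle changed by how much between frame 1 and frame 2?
+1

Distance in frame 1: 8. Distance in frame 2: 9.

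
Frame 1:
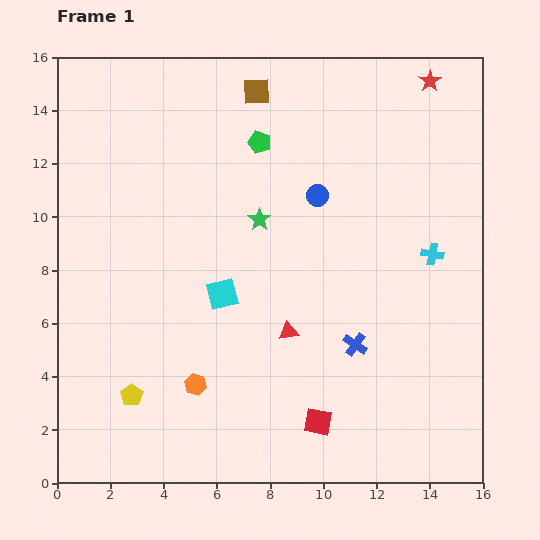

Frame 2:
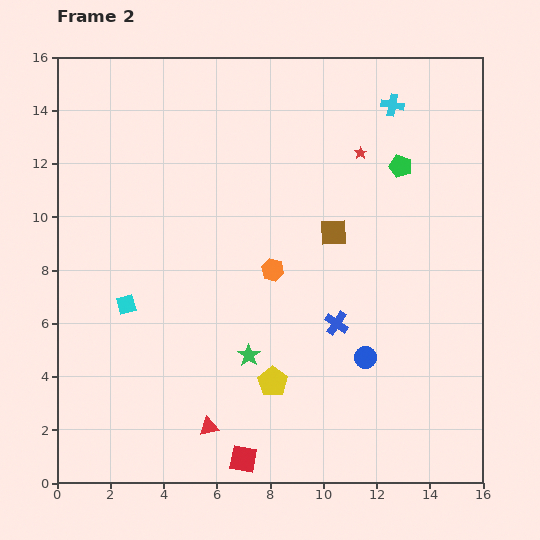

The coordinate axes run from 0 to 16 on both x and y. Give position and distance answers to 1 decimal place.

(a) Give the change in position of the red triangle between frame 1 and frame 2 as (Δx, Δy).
(-3.0, -3.6)

The red triangle was at (8.7, 5.7) in frame 1 and (5.7, 2.1) in frame 2.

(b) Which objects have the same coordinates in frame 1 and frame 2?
none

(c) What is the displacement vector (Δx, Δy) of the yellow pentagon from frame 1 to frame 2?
(5.3, 0.5)

The yellow pentagon was at (2.8, 3.3) in frame 1 and (8.1, 3.8) in frame 2.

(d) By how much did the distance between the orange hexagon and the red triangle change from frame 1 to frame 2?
+2.4

Distance in frame 1: 4.0. Distance in frame 2: 6.4.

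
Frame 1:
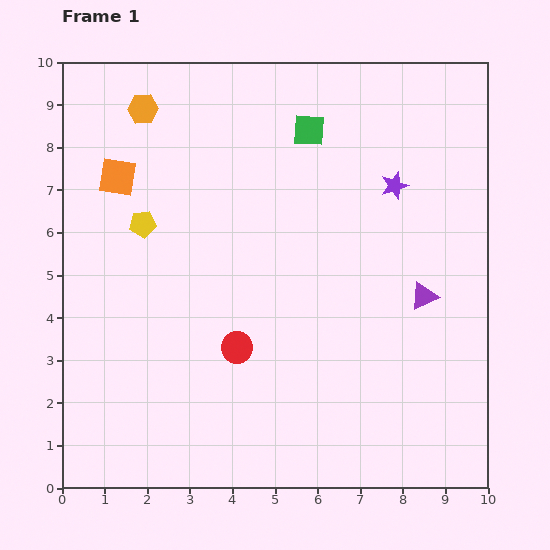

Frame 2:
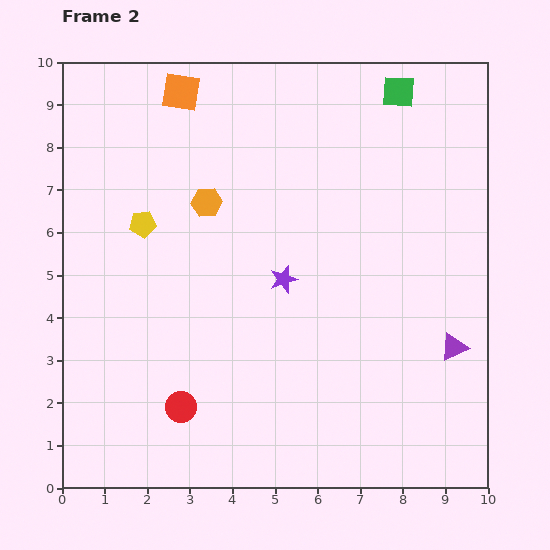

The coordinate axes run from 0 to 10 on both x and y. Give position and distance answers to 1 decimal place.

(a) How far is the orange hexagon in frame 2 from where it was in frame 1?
2.7

The orange hexagon moved from (1.9, 8.9) to (3.4, 6.7), a distance of √(1.5² + 2.2²) ≈ 2.7.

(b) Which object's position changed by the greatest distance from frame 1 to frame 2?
the purple star

(moved 3.4; next 2.7)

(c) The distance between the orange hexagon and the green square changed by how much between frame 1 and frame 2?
+1.3

Distance in frame 1: 3.9. Distance in frame 2: 5.2.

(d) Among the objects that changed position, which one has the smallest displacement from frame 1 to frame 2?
the purple triangle

(moved 1.4)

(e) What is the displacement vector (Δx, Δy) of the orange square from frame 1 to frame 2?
(1.5, 2.0)

The orange square was at (1.3, 7.3) in frame 1 and (2.8, 9.3) in frame 2.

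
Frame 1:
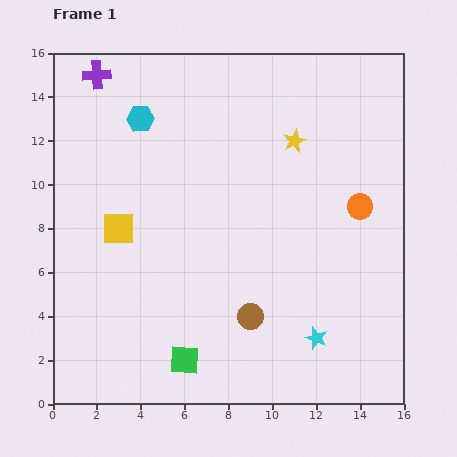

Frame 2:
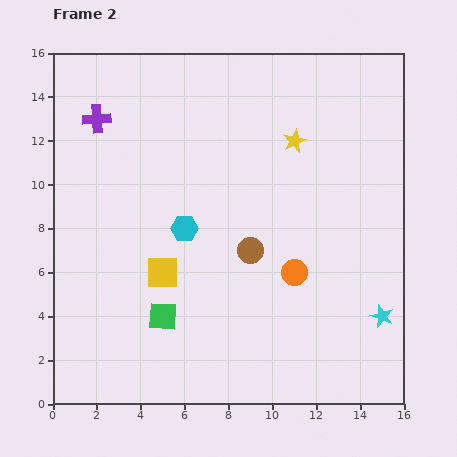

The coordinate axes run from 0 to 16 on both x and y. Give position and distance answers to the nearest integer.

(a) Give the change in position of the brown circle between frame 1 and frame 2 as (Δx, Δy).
(0, 3)

The brown circle was at (9, 4) in frame 1 and (9, 7) in frame 2.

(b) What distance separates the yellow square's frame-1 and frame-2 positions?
3

The yellow square moved from (3, 8) to (5, 6), a distance of √(2² + 2²) ≈ 3.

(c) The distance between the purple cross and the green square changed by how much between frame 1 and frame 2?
-5

Distance in frame 1: 14. Distance in frame 2: 9.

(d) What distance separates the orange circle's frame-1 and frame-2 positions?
4

The orange circle moved from (14, 9) to (11, 6), a distance of √(3² + 3²) ≈ 4.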